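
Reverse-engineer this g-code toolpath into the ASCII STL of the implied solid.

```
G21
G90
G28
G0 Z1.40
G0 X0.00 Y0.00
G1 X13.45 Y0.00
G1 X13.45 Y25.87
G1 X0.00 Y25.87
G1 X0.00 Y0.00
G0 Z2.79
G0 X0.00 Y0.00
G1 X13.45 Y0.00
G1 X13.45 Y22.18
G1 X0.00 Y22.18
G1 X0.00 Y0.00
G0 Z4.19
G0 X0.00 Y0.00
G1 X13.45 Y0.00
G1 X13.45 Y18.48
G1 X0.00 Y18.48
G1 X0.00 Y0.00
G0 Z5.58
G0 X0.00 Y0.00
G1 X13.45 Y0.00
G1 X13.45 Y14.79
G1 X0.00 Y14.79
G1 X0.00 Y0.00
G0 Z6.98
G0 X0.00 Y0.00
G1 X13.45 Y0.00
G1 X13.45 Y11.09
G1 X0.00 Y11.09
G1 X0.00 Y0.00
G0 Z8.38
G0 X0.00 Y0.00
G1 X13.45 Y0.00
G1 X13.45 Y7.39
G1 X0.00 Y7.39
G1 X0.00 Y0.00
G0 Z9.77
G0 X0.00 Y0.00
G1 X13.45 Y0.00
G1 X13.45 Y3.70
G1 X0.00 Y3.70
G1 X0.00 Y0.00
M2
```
solid part
  facet normal 0.0000 0.0000 -1.0000
    outer loop
      vertex 13.45 29.57 0.00
      vertex 13.45 0.00 0.00
      vertex 0.00 0.00 0.00
    endloop
  endfacet
  facet normal 0.0000 0.0000 -1.0000
    outer loop
      vertex 0.00 29.57 0.00
      vertex 13.45 29.57 0.00
      vertex 0.00 0.00 0.00
    endloop
  endfacet
  facet normal 0.0000 -1.0000 0.0000
    outer loop
      vertex 0.00 0.00 0.00
      vertex 13.45 0.00 0.00
      vertex 13.45 0.00 11.17
    endloop
  endfacet
  facet normal 0.0000 -1.0000 0.0000
    outer loop
      vertex 0.00 0.00 0.00
      vertex 13.45 0.00 11.17
      vertex 0.00 0.00 11.17
    endloop
  endfacet
  facet normal 0.0000 0.3534 0.9355
    outer loop
      vertex 0.00 0.00 11.17
      vertex 13.45 0.00 11.17
      vertex 13.45 29.57 0.00
    endloop
  endfacet
  facet normal 0.0000 0.3534 0.9355
    outer loop
      vertex 0.00 0.00 11.17
      vertex 13.45 29.57 0.00
      vertex 0.00 29.57 0.00
    endloop
  endfacet
  facet normal -1.0000 0.0000 0.0000
    outer loop
      vertex 0.00 0.00 11.17
      vertex 0.00 29.57 0.00
      vertex 0.00 0.00 0.00
    endloop
  endfacet
  facet normal 1.0000 0.0000 0.0000
    outer loop
      vertex 13.45 0.00 0.00
      vertex 13.45 29.57 0.00
      vertex 13.45 0.00 11.17
    endloop
  endfacet
endsolid part

The G0 Z moves step by Δz≈1.40 mm. The G1 loops shrink linearly with z, so the solid tapers from its base footprint up to z≈11.2. Closing with a flat bottom cap and the tapered top and triangulating gives 8 facets — a wedge (ramp): 13.4 × 29.6 mm base, rising to 11.2 mm along the y=0 edge and sloping linearly to z=0 at y=29.6.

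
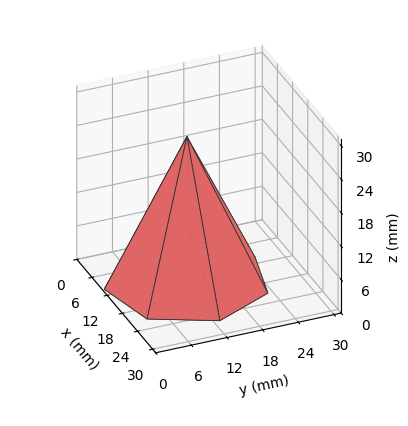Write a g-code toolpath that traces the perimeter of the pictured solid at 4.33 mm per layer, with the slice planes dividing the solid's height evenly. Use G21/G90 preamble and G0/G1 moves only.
Reading the render: the shape is a regular 7-sided pyramid, base circumscribed radius ≈ 13 mm, apex at z ≈ 26 mm (dimensions read to the nearest mm from the axis ticks). For the g-code, the solid's height is divided into equal slices at the stated Δz and each level perimeter traced with G1 moves after a G0 lift.

; perimeter-only toolpath
G21 ; units = mm
G90 ; absolute positioning
G28 ; home
; layer 1
G0 Z4.33
G0 X23.83 Y13.00
G1 X19.76 Y21.47
G1 X10.59 Y23.56
G1 X3.24 Y17.70
G1 X3.24 Y8.30
G1 X10.59 Y2.44
G1 X19.76 Y4.53
G1 X23.83 Y13.00
; layer 2
G0 Z8.67
G0 X21.67 Y13.00
G1 X18.41 Y19.77
G1 X11.07 Y21.45
G1 X5.19 Y16.76
G1 X5.19 Y9.24
G1 X11.07 Y4.55
G1 X18.41 Y6.23
G1 X21.67 Y13.00
; layer 3
G0 Z13.00
G0 X19.50 Y13.00
G1 X17.05 Y18.08
G1 X11.55 Y19.34
G1 X7.14 Y15.82
G1 X7.14 Y10.18
G1 X11.55 Y6.67
G1 X17.05 Y7.92
G1 X19.50 Y13.00
; layer 4
G0 Z17.33
G0 X17.33 Y13.00
G1 X15.70 Y16.39
G1 X12.04 Y17.22
G1 X9.10 Y14.88
G1 X9.10 Y11.12
G1 X12.04 Y8.78
G1 X15.70 Y9.61
G1 X17.33 Y13.00
; layer 5
G0 Z21.67
G0 X15.17 Y13.00
G1 X14.35 Y14.69
G1 X12.52 Y15.11
G1 X11.05 Y13.94
G1 X11.05 Y12.06
G1 X12.52 Y10.89
G1 X14.35 Y11.31
G1 X15.17 Y13.00
M2 ; end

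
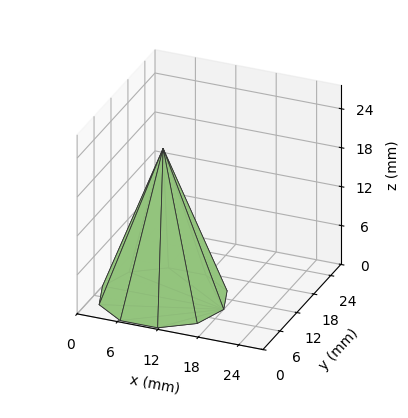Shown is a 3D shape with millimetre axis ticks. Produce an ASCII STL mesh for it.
Reading the render: the shape is a regular 10-sided pyramid, base circumscribed radius ≈ 9 mm, apex at z ≈ 23 mm (dimensions read to the nearest mm from the axis ticks). For the STL, each face is triangulated and given an outward normal.

solid part
  facet normal 0.0000 0.0000 -1.0000
    outer loop
      vertex 11.781 17.560 0.000
      vertex 16.281 14.290 0.000
      vertex 18.000 9.000 0.000
    endloop
  endfacet
  facet normal 0.0000 0.0000 -1.0000
    outer loop
      vertex 6.219 17.560 0.000
      vertex 11.781 17.560 0.000
      vertex 18.000 9.000 0.000
    endloop
  endfacet
  facet normal 0.0000 0.0000 -1.0000
    outer loop
      vertex 1.719 14.290 0.000
      vertex 6.219 17.560 0.000
      vertex 18.000 9.000 0.000
    endloop
  endfacet
  facet normal 0.0000 0.0000 -1.0000
    outer loop
      vertex 0.000 9.000 0.000
      vertex 1.719 14.290 0.000
      vertex 18.000 9.000 0.000
    endloop
  endfacet
  facet normal 0.0000 0.0000 -1.0000
    outer loop
      vertex 1.719 3.710 0.000
      vertex 0.000 9.000 0.000
      vertex 18.000 9.000 0.000
    endloop
  endfacet
  facet normal 0.0000 0.0000 -1.0000
    outer loop
      vertex 6.219 0.440 0.000
      vertex 1.719 3.710 0.000
      vertex 18.000 9.000 0.000
    endloop
  endfacet
  facet normal 0.0000 0.0000 -1.0000
    outer loop
      vertex 11.781 0.440 0.000
      vertex 6.219 0.440 0.000
      vertex 18.000 9.000 0.000
    endloop
  endfacet
  facet normal 0.0000 0.0000 -1.0000
    outer loop
      vertex 16.281 3.710 0.000
      vertex 11.781 0.440 0.000
      vertex 18.000 9.000 0.000
    endloop
  endfacet
  facet normal 0.8913 0.2896 0.3488
    outer loop
      vertex 18.000 9.000 0.000
      vertex 16.281 14.290 0.000
      vertex 9.000 9.000 23.000
    endloop
  endfacet
  facet normal 0.5509 0.7582 0.3488
    outer loop
      vertex 16.281 14.290 0.000
      vertex 11.781 17.560 0.000
      vertex 9.000 9.000 23.000
    endloop
  endfacet
  facet normal 0.0000 0.9372 0.3488
    outer loop
      vertex 11.781 17.560 0.000
      vertex 6.219 17.560 0.000
      vertex 9.000 9.000 23.000
    endloop
  endfacet
  facet normal -0.5509 0.7582 0.3488
    outer loop
      vertex 6.219 17.560 0.000
      vertex 1.719 14.290 0.000
      vertex 9.000 9.000 23.000
    endloop
  endfacet
  facet normal -0.8913 0.2896 0.3488
    outer loop
      vertex 1.719 14.290 0.000
      vertex 0.000 9.000 0.000
      vertex 9.000 9.000 23.000
    endloop
  endfacet
  facet normal -0.8913 -0.2896 0.3488
    outer loop
      vertex 0.000 9.000 0.000
      vertex 1.719 3.710 0.000
      vertex 9.000 9.000 23.000
    endloop
  endfacet
  facet normal -0.5509 -0.7582 0.3488
    outer loop
      vertex 1.719 3.710 0.000
      vertex 6.219 0.440 0.000
      vertex 9.000 9.000 23.000
    endloop
  endfacet
  facet normal 0.0000 -0.9372 0.3488
    outer loop
      vertex 6.219 0.440 0.000
      vertex 11.781 0.440 0.000
      vertex 9.000 9.000 23.000
    endloop
  endfacet
  facet normal 0.5509 -0.7582 0.3488
    outer loop
      vertex 11.781 0.440 0.000
      vertex 16.281 3.710 0.000
      vertex 9.000 9.000 23.000
    endloop
  endfacet
  facet normal 0.8913 -0.2896 0.3488
    outer loop
      vertex 16.281 3.710 0.000
      vertex 18.000 9.000 0.000
      vertex 9.000 9.000 23.000
    endloop
  endfacet
endsolid part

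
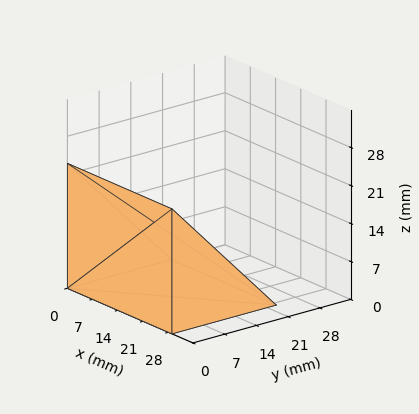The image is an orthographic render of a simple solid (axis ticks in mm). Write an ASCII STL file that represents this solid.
Reading the render: the shape is a wedge (ramp): 29 × 23 mm base, rising to 23 mm along the y=0 edge and sloping linearly to z=0 at y=23 (dimensions read to the nearest mm from the axis ticks). For the STL, each face is triangulated and given an outward normal.

solid part
  facet normal 0.0000 0.0000 -1.0000
    outer loop
      vertex 29.0 23.0 0.0
      vertex 29.0 0.0 0.0
      vertex 0.0 0.0 0.0
    endloop
  endfacet
  facet normal 0.0000 0.0000 -1.0000
    outer loop
      vertex 0.0 23.0 0.0
      vertex 29.0 23.0 0.0
      vertex 0.0 0.0 0.0
    endloop
  endfacet
  facet normal 0.0000 -1.0000 0.0000
    outer loop
      vertex 0.0 0.0 0.0
      vertex 29.0 0.0 0.0
      vertex 29.0 0.0 23.0
    endloop
  endfacet
  facet normal 0.0000 -1.0000 0.0000
    outer loop
      vertex 0.0 0.0 0.0
      vertex 29.0 0.0 23.0
      vertex 0.0 0.0 23.0
    endloop
  endfacet
  facet normal 0.0000 0.7071 0.7071
    outer loop
      vertex 0.0 0.0 23.0
      vertex 29.0 0.0 23.0
      vertex 29.0 23.0 0.0
    endloop
  endfacet
  facet normal 0.0000 0.7071 0.7071
    outer loop
      vertex 0.0 0.0 23.0
      vertex 29.0 23.0 0.0
      vertex 0.0 23.0 0.0
    endloop
  endfacet
  facet normal -1.0000 0.0000 0.0000
    outer loop
      vertex 0.0 0.0 23.0
      vertex 0.0 23.0 0.0
      vertex 0.0 0.0 0.0
    endloop
  endfacet
  facet normal 1.0000 0.0000 0.0000
    outer loop
      vertex 29.0 0.0 0.0
      vertex 29.0 23.0 0.0
      vertex 29.0 0.0 23.0
    endloop
  endfacet
endsolid part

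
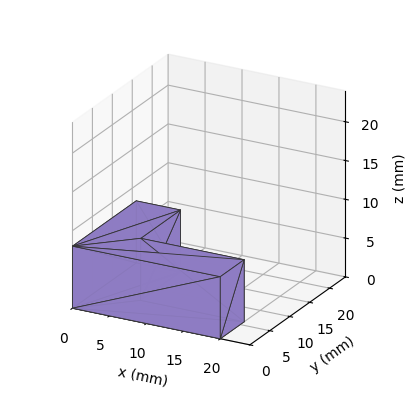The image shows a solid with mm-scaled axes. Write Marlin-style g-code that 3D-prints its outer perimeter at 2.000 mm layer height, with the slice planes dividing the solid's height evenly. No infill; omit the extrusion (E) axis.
Reading the render: the shape is an L-shaped prism: outer 20 × 16 mm, arm thicknesses ≈ 6 mm (horizontal) and 6 mm (vertical), extruded 8 mm in z (dimensions read to the nearest mm from the axis ticks). For the g-code, the solid's height is divided into equal slices at the stated Δz and each level perimeter traced with G1 moves after a G0 lift.

; perimeter-only toolpath
G21 ; units = mm
G90 ; absolute positioning
G28 ; home
; layer 1
G0 Z2.000
G0 X0.000 Y0.000
G1 X20.000 Y0.000
G1 X20.000 Y6.000
G1 X6.000 Y6.000
G1 X6.000 Y16.000
G1 X0.000 Y16.000
G1 X0.000 Y0.000
; layer 2
G0 Z4.000
G0 X0.000 Y0.000
G1 X20.000 Y0.000
G1 X20.000 Y6.000
G1 X6.000 Y6.000
G1 X6.000 Y16.000
G1 X0.000 Y16.000
G1 X0.000 Y0.000
; layer 3
G0 Z6.000
G0 X0.000 Y0.000
G1 X20.000 Y0.000
G1 X20.000 Y6.000
G1 X6.000 Y6.000
G1 X6.000 Y16.000
G1 X0.000 Y16.000
G1 X0.000 Y0.000
; layer 4
G0 Z8.000
G0 X0.000 Y0.000
G1 X20.000 Y0.000
G1 X20.000 Y6.000
G1 X6.000 Y6.000
G1 X6.000 Y16.000
G1 X0.000 Y16.000
G1 X0.000 Y0.000
M2 ; end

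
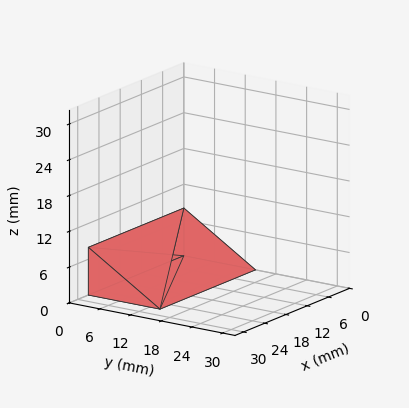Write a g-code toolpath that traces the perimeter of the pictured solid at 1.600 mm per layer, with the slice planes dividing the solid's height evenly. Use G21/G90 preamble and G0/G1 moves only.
Reading the render: the shape is a wedge (ramp): 27 × 14 mm base, rising to 8 mm along the y=0 edge and sloping linearly to z=0 at y=14 (dimensions read to the nearest mm from the axis ticks). For the g-code, the solid's height is divided into equal slices at the stated Δz and each level perimeter traced with G1 moves after a G0 lift.

; perimeter-only toolpath
G21 ; units = mm
G90 ; absolute positioning
G28 ; home
; layer 1
G0 Z1.600
G0 X0.000 Y0.000
G1 X27.000 Y0.000
G1 X27.000 Y11.200
G1 X0.000 Y11.200
G1 X0.000 Y0.000
; layer 2
G0 Z3.200
G0 X0.000 Y0.000
G1 X27.000 Y0.000
G1 X27.000 Y8.400
G1 X0.000 Y8.400
G1 X0.000 Y0.000
; layer 3
G0 Z4.800
G0 X0.000 Y0.000
G1 X27.000 Y0.000
G1 X27.000 Y5.600
G1 X0.000 Y5.600
G1 X0.000 Y0.000
; layer 4
G0 Z6.400
G0 X0.000 Y0.000
G1 X27.000 Y0.000
G1 X27.000 Y2.800
G1 X0.000 Y2.800
G1 X0.000 Y0.000
M2 ; end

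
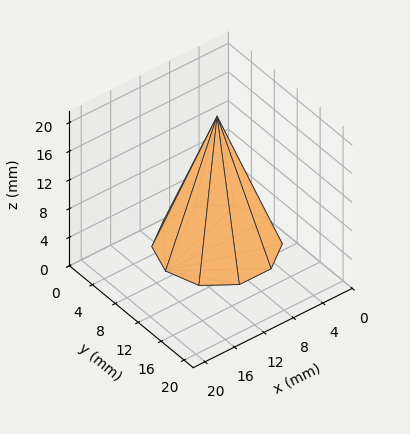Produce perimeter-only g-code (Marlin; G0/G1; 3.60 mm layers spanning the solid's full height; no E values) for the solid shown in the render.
Reading the render: the shape is a regular 10-sided pyramid, base circumscribed radius ≈ 7 mm, apex at z ≈ 18 mm (dimensions read to the nearest mm from the axis ticks). For the g-code, the solid's height is divided into equal slices at the stated Δz and each level perimeter traced with G1 moves after a G0 lift.

; perimeter-only toolpath
G21 ; units = mm
G90 ; absolute positioning
G28 ; home
; layer 1
G0 Z3.60
G0 X12.60 Y7.00
G1 X11.53 Y10.29
G1 X8.73 Y12.33
G1 X5.27 Y12.33
G1 X2.47 Y10.29
G1 X1.40 Y7.00
G1 X2.47 Y3.71
G1 X5.27 Y1.67
G1 X8.73 Y1.67
G1 X11.53 Y3.71
G1 X12.60 Y7.00
; layer 2
G0 Z7.20
G0 X11.20 Y7.00
G1 X10.40 Y9.47
G1 X8.30 Y11.00
G1 X5.70 Y11.00
G1 X3.60 Y9.47
G1 X2.80 Y7.00
G1 X3.60 Y4.53
G1 X5.70 Y3.00
G1 X8.30 Y3.00
G1 X10.40 Y4.53
G1 X11.20 Y7.00
; layer 3
G0 Z10.80
G0 X9.80 Y7.00
G1 X9.26 Y8.64
G1 X7.86 Y9.66
G1 X6.14 Y9.66
G1 X4.74 Y8.64
G1 X4.20 Y7.00
G1 X4.74 Y5.36
G1 X6.14 Y4.34
G1 X7.86 Y4.34
G1 X9.26 Y5.36
G1 X9.80 Y7.00
; layer 4
G0 Z14.40
G0 X8.40 Y7.00
G1 X8.13 Y7.82
G1 X7.43 Y8.33
G1 X6.57 Y8.33
G1 X5.87 Y7.82
G1 X5.60 Y7.00
G1 X5.87 Y6.18
G1 X6.57 Y5.67
G1 X7.43 Y5.67
G1 X8.13 Y6.18
G1 X8.40 Y7.00
M2 ; end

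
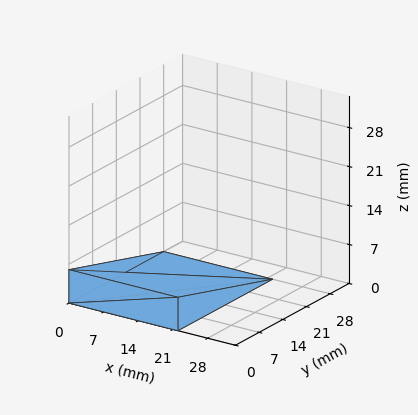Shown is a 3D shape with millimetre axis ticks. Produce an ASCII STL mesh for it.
Reading the render: the shape is a wedge (ramp): 22 × 28 mm base, rising to 6 mm along the y=0 edge and sloping linearly to z=0 at y=28 (dimensions read to the nearest mm from the axis ticks). For the STL, each face is triangulated and given an outward normal.

solid part
  facet normal 0.0000 0.0000 -1.0000
    outer loop
      vertex 22.000 28.000 0.000
      vertex 22.000 0.000 0.000
      vertex 0.000 0.000 0.000
    endloop
  endfacet
  facet normal 0.0000 0.0000 -1.0000
    outer loop
      vertex 0.000 28.000 0.000
      vertex 22.000 28.000 0.000
      vertex 0.000 0.000 0.000
    endloop
  endfacet
  facet normal 0.0000 -1.0000 0.0000
    outer loop
      vertex 0.000 0.000 0.000
      vertex 22.000 0.000 0.000
      vertex 22.000 0.000 6.000
    endloop
  endfacet
  facet normal 0.0000 -1.0000 0.0000
    outer loop
      vertex 0.000 0.000 0.000
      vertex 22.000 0.000 6.000
      vertex 0.000 0.000 6.000
    endloop
  endfacet
  facet normal 0.0000 0.2095 0.9778
    outer loop
      vertex 0.000 0.000 6.000
      vertex 22.000 0.000 6.000
      vertex 22.000 28.000 0.000
    endloop
  endfacet
  facet normal 0.0000 0.2095 0.9778
    outer loop
      vertex 0.000 0.000 6.000
      vertex 22.000 28.000 0.000
      vertex 0.000 28.000 0.000
    endloop
  endfacet
  facet normal -1.0000 0.0000 0.0000
    outer loop
      vertex 0.000 0.000 6.000
      vertex 0.000 28.000 0.000
      vertex 0.000 0.000 0.000
    endloop
  endfacet
  facet normal 1.0000 0.0000 0.0000
    outer loop
      vertex 22.000 0.000 0.000
      vertex 22.000 28.000 0.000
      vertex 22.000 0.000 6.000
    endloop
  endfacet
endsolid part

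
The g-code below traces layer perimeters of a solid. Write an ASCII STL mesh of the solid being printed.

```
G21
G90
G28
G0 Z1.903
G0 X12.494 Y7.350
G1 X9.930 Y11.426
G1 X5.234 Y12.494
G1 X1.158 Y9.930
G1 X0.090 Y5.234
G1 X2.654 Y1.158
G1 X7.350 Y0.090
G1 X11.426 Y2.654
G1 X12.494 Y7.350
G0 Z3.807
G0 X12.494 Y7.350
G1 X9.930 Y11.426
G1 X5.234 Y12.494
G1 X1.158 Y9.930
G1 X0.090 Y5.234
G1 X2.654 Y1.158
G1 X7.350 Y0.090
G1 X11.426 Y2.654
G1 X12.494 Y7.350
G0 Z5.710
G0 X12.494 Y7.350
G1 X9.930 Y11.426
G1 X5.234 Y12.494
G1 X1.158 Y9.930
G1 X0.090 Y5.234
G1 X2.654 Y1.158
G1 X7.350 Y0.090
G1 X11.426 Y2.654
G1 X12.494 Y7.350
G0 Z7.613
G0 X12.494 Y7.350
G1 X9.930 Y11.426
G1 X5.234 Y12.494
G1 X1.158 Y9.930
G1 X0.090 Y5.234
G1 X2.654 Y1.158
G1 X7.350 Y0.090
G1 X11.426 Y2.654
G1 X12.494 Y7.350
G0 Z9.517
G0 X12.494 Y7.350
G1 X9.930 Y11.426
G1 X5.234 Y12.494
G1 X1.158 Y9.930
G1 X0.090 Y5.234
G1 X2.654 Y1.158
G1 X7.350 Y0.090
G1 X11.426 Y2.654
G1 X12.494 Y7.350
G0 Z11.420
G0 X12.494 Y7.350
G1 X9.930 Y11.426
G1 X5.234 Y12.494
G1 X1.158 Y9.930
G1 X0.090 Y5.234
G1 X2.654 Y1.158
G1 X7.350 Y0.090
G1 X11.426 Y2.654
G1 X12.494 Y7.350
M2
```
solid part
  facet normal 0.0000 0.0000 -1.0000
    outer loop
      vertex 5.234 12.494 0.000
      vertex 9.930 11.426 0.000
      vertex 12.494 7.350 0.000
    endloop
  endfacet
  facet normal 0.0000 0.0000 -1.0000
    outer loop
      vertex 1.158 9.930 0.000
      vertex 5.234 12.494 0.000
      vertex 12.494 7.350 0.000
    endloop
  endfacet
  facet normal 0.0000 0.0000 -1.0000
    outer loop
      vertex 0.090 5.234 0.000
      vertex 1.158 9.930 0.000
      vertex 12.494 7.350 0.000
    endloop
  endfacet
  facet normal 0.0000 0.0000 -1.0000
    outer loop
      vertex 2.654 1.158 0.000
      vertex 0.090 5.234 0.000
      vertex 12.494 7.350 0.000
    endloop
  endfacet
  facet normal 0.0000 0.0000 -1.0000
    outer loop
      vertex 7.350 0.090 0.000
      vertex 2.654 1.158 0.000
      vertex 12.494 7.350 0.000
    endloop
  endfacet
  facet normal 0.0000 0.0000 -1.0000
    outer loop
      vertex 11.426 2.654 0.000
      vertex 7.350 0.090 0.000
      vertex 12.494 7.350 0.000
    endloop
  endfacet
  facet normal 0.0000 0.0000 1.0000
    outer loop
      vertex 12.494 7.350 11.420
      vertex 9.930 11.426 11.420
      vertex 5.234 12.494 11.420
    endloop
  endfacet
  facet normal 0.0000 0.0000 1.0000
    outer loop
      vertex 12.494 7.350 11.420
      vertex 5.234 12.494 11.420
      vertex 1.158 9.930 11.420
    endloop
  endfacet
  facet normal 0.0000 0.0000 1.0000
    outer loop
      vertex 12.494 7.350 11.420
      vertex 1.158 9.930 11.420
      vertex 0.090 5.234 11.420
    endloop
  endfacet
  facet normal 0.0000 0.0000 1.0000
    outer loop
      vertex 12.494 7.350 11.420
      vertex 0.090 5.234 11.420
      vertex 2.654 1.158 11.420
    endloop
  endfacet
  facet normal 0.0000 0.0000 1.0000
    outer loop
      vertex 12.494 7.350 11.420
      vertex 2.654 1.158 11.420
      vertex 7.350 0.090 11.420
    endloop
  endfacet
  facet normal 0.0000 0.0000 1.0000
    outer loop
      vertex 12.494 7.350 11.420
      vertex 7.350 0.090 11.420
      vertex 11.426 2.654 11.420
    endloop
  endfacet
  facet normal 0.8465 0.5325 0.0000
    outer loop
      vertex 12.494 7.350 0.000
      vertex 9.930 11.426 0.000
      vertex 9.930 11.426 11.420
    endloop
  endfacet
  facet normal 0.8465 0.5325 0.0000
    outer loop
      vertex 12.494 7.350 0.000
      vertex 9.930 11.426 11.420
      vertex 12.494 7.350 11.420
    endloop
  endfacet
  facet normal 0.2218 0.9751 0.0000
    outer loop
      vertex 9.930 11.426 0.000
      vertex 5.234 12.494 0.000
      vertex 5.234 12.494 11.420
    endloop
  endfacet
  facet normal 0.2218 0.9751 0.0000
    outer loop
      vertex 9.930 11.426 0.000
      vertex 5.234 12.494 11.420
      vertex 9.930 11.426 11.420
    endloop
  endfacet
  facet normal -0.5325 0.8465 0.0000
    outer loop
      vertex 5.234 12.494 0.000
      vertex 1.158 9.930 0.000
      vertex 1.158 9.930 11.420
    endloop
  endfacet
  facet normal -0.5325 0.8465 0.0000
    outer loop
      vertex 5.234 12.494 0.000
      vertex 1.158 9.930 11.420
      vertex 5.234 12.494 11.420
    endloop
  endfacet
  facet normal -0.9751 0.2218 0.0000
    outer loop
      vertex 1.158 9.930 0.000
      vertex 0.090 5.234 0.000
      vertex 0.090 5.234 11.420
    endloop
  endfacet
  facet normal -0.9751 0.2218 0.0000
    outer loop
      vertex 1.158 9.930 0.000
      vertex 0.090 5.234 11.420
      vertex 1.158 9.930 11.420
    endloop
  endfacet
  facet normal -0.8465 -0.5325 0.0000
    outer loop
      vertex 0.090 5.234 0.000
      vertex 2.654 1.158 0.000
      vertex 2.654 1.158 11.420
    endloop
  endfacet
  facet normal -0.8465 -0.5325 0.0000
    outer loop
      vertex 0.090 5.234 0.000
      vertex 2.654 1.158 11.420
      vertex 0.090 5.234 11.420
    endloop
  endfacet
  facet normal -0.2218 -0.9751 0.0000
    outer loop
      vertex 2.654 1.158 0.000
      vertex 7.350 0.090 0.000
      vertex 7.350 0.090 11.420
    endloop
  endfacet
  facet normal -0.2218 -0.9751 0.0000
    outer loop
      vertex 2.654 1.158 0.000
      vertex 7.350 0.090 11.420
      vertex 2.654 1.158 11.420
    endloop
  endfacet
  facet normal 0.5325 -0.8465 0.0000
    outer loop
      vertex 7.350 0.090 0.000
      vertex 11.426 2.654 0.000
      vertex 11.426 2.654 11.420
    endloop
  endfacet
  facet normal 0.5325 -0.8465 0.0000
    outer loop
      vertex 7.350 0.090 0.000
      vertex 11.426 2.654 11.420
      vertex 7.350 0.090 11.420
    endloop
  endfacet
  facet normal 0.9751 -0.2218 0.0000
    outer loop
      vertex 11.426 2.654 0.000
      vertex 12.494 7.350 0.000
      vertex 12.494 7.350 11.420
    endloop
  endfacet
  facet normal 0.9751 -0.2218 0.0000
    outer loop
      vertex 11.426 2.654 0.000
      vertex 12.494 7.350 11.420
      vertex 11.426 2.654 11.420
    endloop
  endfacet
endsolid part

The G0 Z moves step by Δz≈1.903 mm. Every layer's G1 loop is the same polygon, so the solid is a straight extrusion of it from z=0 to z≈11.4. Closing with flat bottom and top caps and triangulating gives 28 facets — a regular 8-sided prism (a cylinder approximated with 8 flat sides), circumscribed radius ≈ 6.29 mm, height ≈ 11.4 mm.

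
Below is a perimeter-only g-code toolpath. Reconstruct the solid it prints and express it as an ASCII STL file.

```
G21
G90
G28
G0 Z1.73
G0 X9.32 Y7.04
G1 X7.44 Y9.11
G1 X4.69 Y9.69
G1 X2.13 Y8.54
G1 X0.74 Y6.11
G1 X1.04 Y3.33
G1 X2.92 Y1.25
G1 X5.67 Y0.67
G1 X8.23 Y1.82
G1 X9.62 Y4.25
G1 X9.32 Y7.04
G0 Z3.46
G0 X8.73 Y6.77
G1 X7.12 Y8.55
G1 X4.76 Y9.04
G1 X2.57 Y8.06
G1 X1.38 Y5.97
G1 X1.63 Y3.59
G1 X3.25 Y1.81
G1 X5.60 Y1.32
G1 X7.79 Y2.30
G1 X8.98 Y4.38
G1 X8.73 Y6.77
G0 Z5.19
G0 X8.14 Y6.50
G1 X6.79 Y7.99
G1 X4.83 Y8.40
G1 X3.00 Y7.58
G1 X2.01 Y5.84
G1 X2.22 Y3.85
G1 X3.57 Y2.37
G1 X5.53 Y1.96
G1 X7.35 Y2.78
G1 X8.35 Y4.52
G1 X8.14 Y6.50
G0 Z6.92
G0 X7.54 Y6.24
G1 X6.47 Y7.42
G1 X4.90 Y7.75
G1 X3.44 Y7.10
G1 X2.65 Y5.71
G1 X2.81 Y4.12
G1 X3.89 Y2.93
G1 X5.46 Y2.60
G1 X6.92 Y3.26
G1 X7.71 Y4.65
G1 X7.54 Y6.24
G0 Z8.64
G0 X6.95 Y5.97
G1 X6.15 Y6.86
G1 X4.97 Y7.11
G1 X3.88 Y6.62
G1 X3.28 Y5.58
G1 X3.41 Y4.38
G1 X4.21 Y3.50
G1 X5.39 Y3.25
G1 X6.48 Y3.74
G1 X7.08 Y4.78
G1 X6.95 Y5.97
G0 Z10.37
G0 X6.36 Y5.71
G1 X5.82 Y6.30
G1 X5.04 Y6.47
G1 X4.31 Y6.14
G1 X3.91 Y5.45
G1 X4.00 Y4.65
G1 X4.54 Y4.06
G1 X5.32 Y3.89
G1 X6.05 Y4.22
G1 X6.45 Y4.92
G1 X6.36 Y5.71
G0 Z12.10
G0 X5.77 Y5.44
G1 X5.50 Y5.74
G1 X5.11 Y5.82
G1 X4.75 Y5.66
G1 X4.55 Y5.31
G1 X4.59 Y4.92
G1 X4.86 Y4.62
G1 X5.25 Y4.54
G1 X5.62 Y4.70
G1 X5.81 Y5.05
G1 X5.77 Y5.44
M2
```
solid part
  facet normal 0.0000 0.0000 -1.0000
    outer loop
      vertex 4.62 10.33 0.00
      vertex 7.76 9.67 0.00
      vertex 9.91 7.30 0.00
    endloop
  endfacet
  facet normal 0.0000 0.0000 -1.0000
    outer loop
      vertex 1.70 9.02 0.00
      vertex 4.62 10.33 0.00
      vertex 9.91 7.30 0.00
    endloop
  endfacet
  facet normal 0.0000 0.0000 -1.0000
    outer loop
      vertex 0.11 6.24 0.00
      vertex 1.70 9.02 0.00
      vertex 9.91 7.30 0.00
    endloop
  endfacet
  facet normal 0.0000 0.0000 -1.0000
    outer loop
      vertex 0.45 3.06 0.00
      vertex 0.11 6.24 0.00
      vertex 9.91 7.30 0.00
    endloop
  endfacet
  facet normal 0.0000 0.0000 -1.0000
    outer loop
      vertex 2.60 0.69 0.00
      vertex 0.45 3.06 0.00
      vertex 9.91 7.30 0.00
    endloop
  endfacet
  facet normal 0.0000 0.0000 -1.0000
    outer loop
      vertex 5.74 0.03 0.00
      vertex 2.60 0.69 0.00
      vertex 9.91 7.30 0.00
    endloop
  endfacet
  facet normal 0.0000 0.0000 -1.0000
    outer loop
      vertex 8.66 1.34 0.00
      vertex 5.74 0.03 0.00
      vertex 9.91 7.30 0.00
    endloop
  endfacet
  facet normal 0.0000 0.0000 -1.0000
    outer loop
      vertex 10.25 4.12 0.00
      vertex 8.66 1.34 0.00
      vertex 9.91 7.30 0.00
    endloop
  endfacet
  facet normal 0.6977 0.6329 0.3356
    outer loop
      vertex 9.91 7.30 0.00
      vertex 7.76 9.67 0.00
      vertex 5.18 5.18 13.83
    endloop
  endfacet
  facet normal 0.1938 0.9219 0.3355
    outer loop
      vertex 7.76 9.67 0.00
      vertex 4.62 10.33 0.00
      vertex 5.18 5.18 13.83
    endloop
  endfacet
  facet normal -0.3856 0.8595 0.3357
    outer loop
      vertex 4.62 10.33 0.00
      vertex 1.70 9.02 0.00
      vertex 5.18 5.18 13.83
    endloop
  endfacet
  facet normal -0.8177 0.4677 0.3356
    outer loop
      vertex 1.70 9.02 0.00
      vertex 0.11 6.24 0.00
      vertex 5.18 5.18 13.83
    endloop
  endfacet
  facet normal -0.9366 -0.1001 0.3357
    outer loop
      vertex 0.11 6.24 0.00
      vertex 0.45 3.06 0.00
      vertex 5.18 5.18 13.83
    endloop
  endfacet
  facet normal -0.6977 -0.6329 0.3356
    outer loop
      vertex 0.45 3.06 0.00
      vertex 2.60 0.69 0.00
      vertex 5.18 5.18 13.83
    endloop
  endfacet
  facet normal -0.1938 -0.9219 0.3355
    outer loop
      vertex 2.60 0.69 0.00
      vertex 5.74 0.03 0.00
      vertex 5.18 5.18 13.83
    endloop
  endfacet
  facet normal 0.3856 -0.8595 0.3357
    outer loop
      vertex 5.74 0.03 0.00
      vertex 8.66 1.34 0.00
      vertex 5.18 5.18 13.83
    endloop
  endfacet
  facet normal 0.8177 -0.4677 0.3356
    outer loop
      vertex 8.66 1.34 0.00
      vertex 10.25 4.12 0.00
      vertex 5.18 5.18 13.83
    endloop
  endfacet
  facet normal 0.9366 0.1001 0.3357
    outer loop
      vertex 10.25 4.12 0.00
      vertex 9.91 7.30 0.00
      vertex 5.18 5.18 13.83
    endloop
  endfacet
endsolid part

The G0 Z moves step by Δz≈1.73 mm. The G1 loops shrink linearly with z, so the solid tapers from its base footprint up to z≈13.8. Closing with a flat bottom cap and the tapered top and triangulating gives 18 facets — a regular 10-sided pyramid, base circumscribed radius ≈ 5.18 mm, apex at z ≈ 13.8 mm.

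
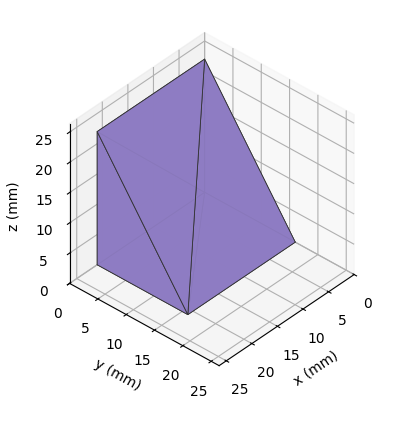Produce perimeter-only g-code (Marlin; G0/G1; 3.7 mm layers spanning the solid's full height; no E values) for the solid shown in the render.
Reading the render: the shape is a wedge (ramp): 21 × 16 mm base, rising to 22 mm along the y=0 edge and sloping linearly to z=0 at y=16 (dimensions read to the nearest mm from the axis ticks). For the g-code, the solid's height is divided into equal slices at the stated Δz and each level perimeter traced with G1 moves after a G0 lift.

; perimeter-only toolpath
G21 ; units = mm
G90 ; absolute positioning
G28 ; home
; layer 1
G0 Z3.7
G0 X0.0 Y0.0
G1 X21.0 Y0.0
G1 X21.0 Y13.3
G1 X0.0 Y13.3
G1 X0.0 Y0.0
; layer 2
G0 Z7.3
G0 X0.0 Y0.0
G1 X21.0 Y0.0
G1 X21.0 Y10.7
G1 X0.0 Y10.7
G1 X0.0 Y0.0
; layer 3
G0 Z11.0
G0 X0.0 Y0.0
G1 X21.0 Y0.0
G1 X21.0 Y8.0
G1 X0.0 Y8.0
G1 X0.0 Y0.0
; layer 4
G0 Z14.7
G0 X0.0 Y0.0
G1 X21.0 Y0.0
G1 X21.0 Y5.3
G1 X0.0 Y5.3
G1 X0.0 Y0.0
; layer 5
G0 Z18.3
G0 X0.0 Y0.0
G1 X21.0 Y0.0
G1 X21.0 Y2.7
G1 X0.0 Y2.7
G1 X0.0 Y0.0
M2 ; end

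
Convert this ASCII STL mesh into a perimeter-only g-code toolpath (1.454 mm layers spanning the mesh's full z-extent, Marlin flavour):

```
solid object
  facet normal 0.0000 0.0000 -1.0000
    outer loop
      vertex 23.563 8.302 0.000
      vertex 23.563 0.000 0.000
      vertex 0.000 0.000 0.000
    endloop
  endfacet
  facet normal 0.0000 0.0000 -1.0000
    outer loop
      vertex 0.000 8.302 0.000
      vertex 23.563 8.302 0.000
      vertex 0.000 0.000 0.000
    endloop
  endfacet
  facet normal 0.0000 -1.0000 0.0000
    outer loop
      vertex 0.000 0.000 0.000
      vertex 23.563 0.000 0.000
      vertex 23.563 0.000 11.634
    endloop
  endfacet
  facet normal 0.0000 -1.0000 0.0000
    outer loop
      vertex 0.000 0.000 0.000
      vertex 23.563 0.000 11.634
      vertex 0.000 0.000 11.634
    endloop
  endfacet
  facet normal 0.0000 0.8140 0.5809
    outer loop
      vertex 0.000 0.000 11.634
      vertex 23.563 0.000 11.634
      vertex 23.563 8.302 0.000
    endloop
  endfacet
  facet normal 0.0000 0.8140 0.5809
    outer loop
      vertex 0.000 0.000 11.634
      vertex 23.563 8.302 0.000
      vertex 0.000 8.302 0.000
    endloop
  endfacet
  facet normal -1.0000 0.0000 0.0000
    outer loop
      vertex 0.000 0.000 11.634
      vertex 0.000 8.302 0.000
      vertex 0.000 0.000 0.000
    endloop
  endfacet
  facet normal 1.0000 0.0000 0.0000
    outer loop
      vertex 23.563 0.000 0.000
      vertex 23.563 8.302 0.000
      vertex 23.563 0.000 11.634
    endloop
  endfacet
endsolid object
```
; perimeter-only toolpath
G21 ; units = mm
G90 ; absolute positioning
G28 ; home
; layer 1
G0 Z1.454
G0 X0.000 Y0.000
G1 X23.563 Y0.000
G1 X23.563 Y7.264
G1 X0.000 Y7.264
G1 X0.000 Y0.000
; layer 2
G0 Z2.909
G0 X0.000 Y0.000
G1 X23.563 Y0.000
G1 X23.563 Y6.226
G1 X0.000 Y6.226
G1 X0.000 Y0.000
; layer 3
G0 Z4.363
G0 X0.000 Y0.000
G1 X23.563 Y0.000
G1 X23.563 Y5.189
G1 X0.000 Y5.189
G1 X0.000 Y0.000
; layer 4
G0 Z5.817
G0 X0.000 Y0.000
G1 X23.563 Y0.000
G1 X23.563 Y4.151
G1 X0.000 Y4.151
G1 X0.000 Y0.000
; layer 5
G0 Z7.271
G0 X0.000 Y0.000
G1 X23.563 Y0.000
G1 X23.563 Y3.113
G1 X0.000 Y3.113
G1 X0.000 Y0.000
; layer 6
G0 Z8.726
G0 X0.000 Y0.000
G1 X23.563 Y0.000
G1 X23.563 Y2.075
G1 X0.000 Y2.075
G1 X0.000 Y0.000
; layer 7
G0 Z10.180
G0 X0.000 Y0.000
G1 X23.563 Y0.000
G1 X23.563 Y1.038
G1 X0.000 Y1.038
G1 X0.000 Y0.000
M2 ; end

The solid is a wedge (ramp): 23.6 × 8.3 mm base, rising to 11.6 mm along the y=0 edge and sloping linearly to z=0 at y=8.3. Slicing at Δz = 1.454 mm — 8 equal slices spanning the solid's height, so layer i sits at z = i·h/8 — gives 7 non-empty perimeters. Each is a 4-segment closed polygon; G0 lifts to the layer z and rapids to the start vertex, then G1 traces the edges. The cross-section shrinks linearly with z (the slice at the apex is degenerate and omitted).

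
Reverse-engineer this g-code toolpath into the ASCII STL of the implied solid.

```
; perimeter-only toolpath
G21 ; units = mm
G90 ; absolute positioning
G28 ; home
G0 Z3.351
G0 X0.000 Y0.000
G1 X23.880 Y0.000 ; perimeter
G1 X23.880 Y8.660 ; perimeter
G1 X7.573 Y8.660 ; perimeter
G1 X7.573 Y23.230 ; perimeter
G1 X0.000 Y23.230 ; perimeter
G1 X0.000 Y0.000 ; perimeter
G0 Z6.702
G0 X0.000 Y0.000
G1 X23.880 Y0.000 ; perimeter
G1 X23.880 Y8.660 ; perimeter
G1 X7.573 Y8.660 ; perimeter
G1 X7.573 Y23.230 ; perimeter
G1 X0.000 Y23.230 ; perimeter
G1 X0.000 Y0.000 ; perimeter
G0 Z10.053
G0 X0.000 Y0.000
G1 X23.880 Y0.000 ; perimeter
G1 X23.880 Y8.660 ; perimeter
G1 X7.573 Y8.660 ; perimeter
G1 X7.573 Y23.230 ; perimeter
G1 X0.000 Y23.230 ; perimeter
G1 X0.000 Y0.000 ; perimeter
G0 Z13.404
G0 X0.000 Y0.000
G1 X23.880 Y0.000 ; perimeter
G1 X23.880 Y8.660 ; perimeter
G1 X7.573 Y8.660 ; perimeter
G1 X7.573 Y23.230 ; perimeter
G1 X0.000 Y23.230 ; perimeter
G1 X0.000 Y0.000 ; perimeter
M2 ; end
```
solid part
  facet normal 0.0000 0.0000 -1.0000
    outer loop
      vertex 23.880 8.660 0.000
      vertex 23.880 0.000 0.000
      vertex 0.000 0.000 0.000
    endloop
  endfacet
  facet normal 0.0000 0.0000 -1.0000
    outer loop
      vertex 7.573 8.660 0.000
      vertex 23.880 8.660 0.000
      vertex 0.000 0.000 0.000
    endloop
  endfacet
  facet normal 0.0000 0.0000 -1.0000
    outer loop
      vertex 7.573 23.230 0.000
      vertex 7.573 8.660 0.000
      vertex 0.000 0.000 0.000
    endloop
  endfacet
  facet normal 0.0000 0.0000 -1.0000
    outer loop
      vertex 0.000 23.230 0.000
      vertex 7.573 23.230 0.000
      vertex 0.000 0.000 0.000
    endloop
  endfacet
  facet normal 0.0000 0.0000 1.0000
    outer loop
      vertex 0.000 0.000 13.404
      vertex 23.880 0.000 13.404
      vertex 23.880 8.660 13.404
    endloop
  endfacet
  facet normal 0.0000 0.0000 1.0000
    outer loop
      vertex 0.000 0.000 13.404
      vertex 23.880 8.660 13.404
      vertex 7.573 8.660 13.404
    endloop
  endfacet
  facet normal 0.0000 0.0000 1.0000
    outer loop
      vertex 0.000 0.000 13.404
      vertex 7.573 8.660 13.404
      vertex 7.573 23.230 13.404
    endloop
  endfacet
  facet normal 0.0000 0.0000 1.0000
    outer loop
      vertex 0.000 0.000 13.404
      vertex 7.573 23.230 13.404
      vertex 0.000 23.230 13.404
    endloop
  endfacet
  facet normal 0.0000 -1.0000 0.0000
    outer loop
      vertex 0.000 0.000 0.000
      vertex 23.880 0.000 0.000
      vertex 23.880 0.000 13.404
    endloop
  endfacet
  facet normal 0.0000 -1.0000 0.0000
    outer loop
      vertex 0.000 0.000 0.000
      vertex 23.880 0.000 13.404
      vertex 0.000 0.000 13.404
    endloop
  endfacet
  facet normal 1.0000 0.0000 0.0000
    outer loop
      vertex 23.880 0.000 0.000
      vertex 23.880 8.660 0.000
      vertex 23.880 8.660 13.404
    endloop
  endfacet
  facet normal 1.0000 0.0000 0.0000
    outer loop
      vertex 23.880 0.000 0.000
      vertex 23.880 8.660 13.404
      vertex 23.880 0.000 13.404
    endloop
  endfacet
  facet normal 0.0000 1.0000 0.0000
    outer loop
      vertex 23.880 8.660 0.000
      vertex 7.573 8.660 0.000
      vertex 7.573 8.660 13.404
    endloop
  endfacet
  facet normal 0.0000 1.0000 0.0000
    outer loop
      vertex 23.880 8.660 0.000
      vertex 7.573 8.660 13.404
      vertex 23.880 8.660 13.404
    endloop
  endfacet
  facet normal 1.0000 0.0000 0.0000
    outer loop
      vertex 7.573 8.660 0.000
      vertex 7.573 23.230 0.000
      vertex 7.573 23.230 13.404
    endloop
  endfacet
  facet normal 1.0000 0.0000 0.0000
    outer loop
      vertex 7.573 8.660 0.000
      vertex 7.573 23.230 13.404
      vertex 7.573 8.660 13.404
    endloop
  endfacet
  facet normal 0.0000 1.0000 0.0000
    outer loop
      vertex 7.573 23.230 0.000
      vertex 0.000 23.230 0.000
      vertex 0.000 23.230 13.404
    endloop
  endfacet
  facet normal 0.0000 1.0000 0.0000
    outer loop
      vertex 7.573 23.230 0.000
      vertex 0.000 23.230 13.404
      vertex 7.573 23.230 13.404
    endloop
  endfacet
  facet normal -1.0000 0.0000 0.0000
    outer loop
      vertex 0.000 23.230 0.000
      vertex 0.000 0.000 0.000
      vertex 0.000 0.000 13.404
    endloop
  endfacet
  facet normal -1.0000 0.0000 0.0000
    outer loop
      vertex 0.000 23.230 0.000
      vertex 0.000 0.000 13.404
      vertex 0.000 23.230 13.404
    endloop
  endfacet
endsolid part

The G0 Z moves step by Δz≈3.351 mm. Every layer's G1 loop is the same polygon, so the solid is a straight extrusion of it from z=0 to z≈13.4. Closing with flat bottom and top caps and triangulating gives 20 facets — an L-shaped prism: outer 23.9 × 23.2 mm, arm thicknesses ≈ 8.66 mm (horizontal) and 7.57 mm (vertical), extruded 13.4 mm in z.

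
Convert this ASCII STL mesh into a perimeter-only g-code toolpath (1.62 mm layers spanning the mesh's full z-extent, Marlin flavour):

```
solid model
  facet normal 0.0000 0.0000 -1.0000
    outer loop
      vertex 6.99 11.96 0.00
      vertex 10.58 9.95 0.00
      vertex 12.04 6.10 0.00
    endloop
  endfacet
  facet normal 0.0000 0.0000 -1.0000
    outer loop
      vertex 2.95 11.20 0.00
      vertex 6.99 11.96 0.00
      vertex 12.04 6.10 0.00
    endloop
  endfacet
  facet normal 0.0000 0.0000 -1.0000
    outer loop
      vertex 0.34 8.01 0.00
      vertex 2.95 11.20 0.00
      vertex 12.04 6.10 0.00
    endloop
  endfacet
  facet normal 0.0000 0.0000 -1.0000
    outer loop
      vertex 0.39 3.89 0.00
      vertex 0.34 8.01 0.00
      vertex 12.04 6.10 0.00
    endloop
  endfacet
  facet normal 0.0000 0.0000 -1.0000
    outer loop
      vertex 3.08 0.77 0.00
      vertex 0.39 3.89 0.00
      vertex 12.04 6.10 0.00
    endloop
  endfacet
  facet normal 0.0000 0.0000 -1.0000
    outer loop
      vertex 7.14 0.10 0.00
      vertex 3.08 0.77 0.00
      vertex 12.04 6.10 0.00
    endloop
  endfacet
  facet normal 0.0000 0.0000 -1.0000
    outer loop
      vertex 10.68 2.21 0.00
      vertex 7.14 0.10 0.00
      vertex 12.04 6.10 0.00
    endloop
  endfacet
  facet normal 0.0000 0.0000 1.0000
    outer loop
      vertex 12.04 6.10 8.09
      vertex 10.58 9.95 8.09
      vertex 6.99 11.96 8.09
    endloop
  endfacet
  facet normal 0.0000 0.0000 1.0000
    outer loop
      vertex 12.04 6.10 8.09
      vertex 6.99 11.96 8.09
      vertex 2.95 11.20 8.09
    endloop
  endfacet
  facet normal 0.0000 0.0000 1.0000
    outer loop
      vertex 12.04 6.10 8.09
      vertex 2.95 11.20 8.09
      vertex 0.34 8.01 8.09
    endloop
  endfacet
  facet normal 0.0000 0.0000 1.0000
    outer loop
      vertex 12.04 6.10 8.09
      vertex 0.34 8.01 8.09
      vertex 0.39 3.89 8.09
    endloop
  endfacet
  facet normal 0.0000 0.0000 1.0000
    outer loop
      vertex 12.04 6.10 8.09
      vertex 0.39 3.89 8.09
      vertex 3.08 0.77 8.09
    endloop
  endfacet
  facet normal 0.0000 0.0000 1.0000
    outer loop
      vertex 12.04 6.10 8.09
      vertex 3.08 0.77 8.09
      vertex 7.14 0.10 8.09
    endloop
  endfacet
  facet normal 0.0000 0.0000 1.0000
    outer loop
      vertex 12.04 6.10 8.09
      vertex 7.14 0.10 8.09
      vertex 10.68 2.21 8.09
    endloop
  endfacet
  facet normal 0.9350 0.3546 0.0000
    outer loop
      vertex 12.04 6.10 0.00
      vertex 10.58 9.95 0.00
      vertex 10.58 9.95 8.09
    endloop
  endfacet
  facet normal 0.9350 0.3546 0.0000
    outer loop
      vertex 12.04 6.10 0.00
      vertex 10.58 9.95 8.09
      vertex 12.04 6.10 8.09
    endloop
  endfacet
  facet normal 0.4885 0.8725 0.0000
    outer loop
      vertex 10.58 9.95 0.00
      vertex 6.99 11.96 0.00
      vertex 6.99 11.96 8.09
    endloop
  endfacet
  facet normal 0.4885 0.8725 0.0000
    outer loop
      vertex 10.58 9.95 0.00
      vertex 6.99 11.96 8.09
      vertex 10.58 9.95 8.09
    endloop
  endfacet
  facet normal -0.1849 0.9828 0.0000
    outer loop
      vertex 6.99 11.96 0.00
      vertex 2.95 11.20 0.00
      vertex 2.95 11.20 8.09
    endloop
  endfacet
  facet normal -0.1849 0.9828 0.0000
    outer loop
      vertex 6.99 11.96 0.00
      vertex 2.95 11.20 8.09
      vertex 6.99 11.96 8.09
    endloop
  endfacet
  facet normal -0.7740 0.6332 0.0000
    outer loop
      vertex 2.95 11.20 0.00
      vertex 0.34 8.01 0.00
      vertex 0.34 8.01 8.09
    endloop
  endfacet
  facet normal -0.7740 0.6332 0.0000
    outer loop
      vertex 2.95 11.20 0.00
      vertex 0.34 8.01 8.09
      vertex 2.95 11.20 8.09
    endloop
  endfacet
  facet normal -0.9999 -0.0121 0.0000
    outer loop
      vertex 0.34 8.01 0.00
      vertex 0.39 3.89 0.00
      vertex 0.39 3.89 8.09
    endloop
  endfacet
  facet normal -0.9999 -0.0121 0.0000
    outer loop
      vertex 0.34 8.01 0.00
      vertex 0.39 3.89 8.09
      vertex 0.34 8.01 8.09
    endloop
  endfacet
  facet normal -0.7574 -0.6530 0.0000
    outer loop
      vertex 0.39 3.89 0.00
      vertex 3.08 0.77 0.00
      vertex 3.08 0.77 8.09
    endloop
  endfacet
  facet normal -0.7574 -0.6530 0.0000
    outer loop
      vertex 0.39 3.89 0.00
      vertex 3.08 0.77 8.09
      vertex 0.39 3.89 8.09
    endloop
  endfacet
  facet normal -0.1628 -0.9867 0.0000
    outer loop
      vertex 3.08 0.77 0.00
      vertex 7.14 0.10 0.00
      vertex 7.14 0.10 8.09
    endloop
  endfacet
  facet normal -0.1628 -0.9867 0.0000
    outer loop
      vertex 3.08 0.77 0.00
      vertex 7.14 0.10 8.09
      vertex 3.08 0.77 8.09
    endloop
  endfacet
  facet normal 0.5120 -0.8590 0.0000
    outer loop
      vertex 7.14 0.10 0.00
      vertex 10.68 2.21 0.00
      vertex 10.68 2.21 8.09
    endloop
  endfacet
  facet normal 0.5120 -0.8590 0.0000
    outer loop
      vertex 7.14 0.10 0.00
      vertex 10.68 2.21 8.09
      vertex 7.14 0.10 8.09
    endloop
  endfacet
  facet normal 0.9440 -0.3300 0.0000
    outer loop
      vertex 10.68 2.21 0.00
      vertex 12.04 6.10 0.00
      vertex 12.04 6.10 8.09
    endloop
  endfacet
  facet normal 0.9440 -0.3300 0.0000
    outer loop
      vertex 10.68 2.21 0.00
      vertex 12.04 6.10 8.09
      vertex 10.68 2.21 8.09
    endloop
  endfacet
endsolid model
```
; perimeter-only toolpath
G21 ; units = mm
G90 ; absolute positioning
G28 ; home
; layer 1
G0 Z1.62
G0 X12.04 Y6.10
G1 X10.58 Y9.95
G1 X6.99 Y11.96
G1 X2.95 Y11.20
G1 X0.34 Y8.01
G1 X0.39 Y3.89
G1 X3.08 Y0.77
G1 X7.14 Y0.10
G1 X10.68 Y2.21
G1 X12.04 Y6.10
; layer 2
G0 Z3.24
G0 X12.04 Y6.10
G1 X10.58 Y9.95
G1 X6.99 Y11.96
G1 X2.95 Y11.20
G1 X0.34 Y8.01
G1 X0.39 Y3.89
G1 X3.08 Y0.77
G1 X7.14 Y0.10
G1 X10.68 Y2.21
G1 X12.04 Y6.10
; layer 3
G0 Z4.85
G0 X12.04 Y6.10
G1 X10.58 Y9.95
G1 X6.99 Y11.96
G1 X2.95 Y11.20
G1 X0.34 Y8.01
G1 X0.39 Y3.89
G1 X3.08 Y0.77
G1 X7.14 Y0.10
G1 X10.68 Y2.21
G1 X12.04 Y6.10
; layer 4
G0 Z6.47
G0 X12.04 Y6.10
G1 X10.58 Y9.95
G1 X6.99 Y11.96
G1 X2.95 Y11.20
G1 X0.34 Y8.01
G1 X0.39 Y3.89
G1 X3.08 Y0.77
G1 X7.14 Y0.10
G1 X10.68 Y2.21
G1 X12.04 Y6.10
; layer 5
G0 Z8.09
G0 X12.04 Y6.10
G1 X10.58 Y9.95
G1 X6.99 Y11.96
G1 X2.95 Y11.20
G1 X0.34 Y8.01
G1 X0.39 Y3.89
G1 X3.08 Y0.77
G1 X7.14 Y0.10
G1 X10.68 Y2.21
G1 X12.04 Y6.10
M2 ; end

The solid is a regular 9-sided prism (a cylinder approximated with 9 flat sides), circumscribed radius ≈ 6.02 mm, height ≈ 8.09 mm. Slicing at Δz = 1.62 mm — 5 equal slices spanning the solid's height, so layer i sits at z = i·h/5 — gives 5 non-empty perimeters. Each is a 9-segment closed polygon; G0 lifts to the layer z and rapids to the start vertex, then G1 traces the edges.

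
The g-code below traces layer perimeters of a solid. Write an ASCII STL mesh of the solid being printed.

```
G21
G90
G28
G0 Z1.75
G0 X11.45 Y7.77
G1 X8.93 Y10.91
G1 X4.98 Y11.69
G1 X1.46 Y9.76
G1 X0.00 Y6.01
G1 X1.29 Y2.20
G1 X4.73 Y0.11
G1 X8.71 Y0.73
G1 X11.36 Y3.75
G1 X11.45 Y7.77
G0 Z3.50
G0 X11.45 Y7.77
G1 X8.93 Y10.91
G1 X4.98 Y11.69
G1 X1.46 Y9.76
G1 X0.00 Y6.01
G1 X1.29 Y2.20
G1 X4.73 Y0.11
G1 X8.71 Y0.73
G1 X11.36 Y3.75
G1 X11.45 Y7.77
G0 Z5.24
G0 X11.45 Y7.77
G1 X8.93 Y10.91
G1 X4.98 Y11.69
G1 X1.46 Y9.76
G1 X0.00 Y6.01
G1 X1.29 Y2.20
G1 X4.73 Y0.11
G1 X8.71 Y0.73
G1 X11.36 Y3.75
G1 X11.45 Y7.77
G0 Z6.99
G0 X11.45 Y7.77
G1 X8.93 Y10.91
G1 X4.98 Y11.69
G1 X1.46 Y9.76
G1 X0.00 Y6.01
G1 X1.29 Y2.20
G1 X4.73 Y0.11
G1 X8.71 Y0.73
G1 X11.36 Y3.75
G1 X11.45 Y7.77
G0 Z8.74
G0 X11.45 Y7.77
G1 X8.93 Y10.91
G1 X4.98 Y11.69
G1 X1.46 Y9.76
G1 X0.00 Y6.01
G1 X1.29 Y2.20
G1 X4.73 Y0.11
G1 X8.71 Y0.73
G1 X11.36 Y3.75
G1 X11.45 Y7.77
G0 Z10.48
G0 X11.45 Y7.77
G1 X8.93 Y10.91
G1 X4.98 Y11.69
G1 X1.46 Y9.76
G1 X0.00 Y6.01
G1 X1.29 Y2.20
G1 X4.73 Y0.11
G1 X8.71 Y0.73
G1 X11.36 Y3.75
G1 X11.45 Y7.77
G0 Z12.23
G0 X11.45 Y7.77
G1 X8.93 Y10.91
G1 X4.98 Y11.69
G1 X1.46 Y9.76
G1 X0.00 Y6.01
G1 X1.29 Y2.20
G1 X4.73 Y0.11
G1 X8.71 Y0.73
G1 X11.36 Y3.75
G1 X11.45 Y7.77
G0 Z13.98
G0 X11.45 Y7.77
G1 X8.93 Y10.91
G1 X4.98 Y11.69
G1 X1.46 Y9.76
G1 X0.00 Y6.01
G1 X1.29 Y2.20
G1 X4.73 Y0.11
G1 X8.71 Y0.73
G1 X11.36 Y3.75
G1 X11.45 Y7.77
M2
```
solid part
  facet normal 0.0000 0.0000 -1.0000
    outer loop
      vertex 4.98 11.69 0.00
      vertex 8.93 10.91 0.00
      vertex 11.45 7.77 0.00
    endloop
  endfacet
  facet normal 0.0000 0.0000 -1.0000
    outer loop
      vertex 1.46 9.76 0.00
      vertex 4.98 11.69 0.00
      vertex 11.45 7.77 0.00
    endloop
  endfacet
  facet normal 0.0000 0.0000 -1.0000
    outer loop
      vertex 0.00 6.01 0.00
      vertex 1.46 9.76 0.00
      vertex 11.45 7.77 0.00
    endloop
  endfacet
  facet normal 0.0000 0.0000 -1.0000
    outer loop
      vertex 1.29 2.20 0.00
      vertex 0.00 6.01 0.00
      vertex 11.45 7.77 0.00
    endloop
  endfacet
  facet normal 0.0000 0.0000 -1.0000
    outer loop
      vertex 4.73 0.11 0.00
      vertex 1.29 2.20 0.00
      vertex 11.45 7.77 0.00
    endloop
  endfacet
  facet normal 0.0000 0.0000 -1.0000
    outer loop
      vertex 8.71 0.73 0.00
      vertex 4.73 0.11 0.00
      vertex 11.45 7.77 0.00
    endloop
  endfacet
  facet normal 0.0000 0.0000 -1.0000
    outer loop
      vertex 11.36 3.75 0.00
      vertex 8.71 0.73 0.00
      vertex 11.45 7.77 0.00
    endloop
  endfacet
  facet normal 0.0000 0.0000 1.0000
    outer loop
      vertex 11.45 7.77 13.98
      vertex 8.93 10.91 13.98
      vertex 4.98 11.69 13.98
    endloop
  endfacet
  facet normal 0.0000 0.0000 1.0000
    outer loop
      vertex 11.45 7.77 13.98
      vertex 4.98 11.69 13.98
      vertex 1.46 9.76 13.98
    endloop
  endfacet
  facet normal 0.0000 0.0000 1.0000
    outer loop
      vertex 11.45 7.77 13.98
      vertex 1.46 9.76 13.98
      vertex 0.00 6.01 13.98
    endloop
  endfacet
  facet normal 0.0000 0.0000 1.0000
    outer loop
      vertex 11.45 7.77 13.98
      vertex 0.00 6.01 13.98
      vertex 1.29 2.20 13.98
    endloop
  endfacet
  facet normal 0.0000 0.0000 1.0000
    outer loop
      vertex 11.45 7.77 13.98
      vertex 1.29 2.20 13.98
      vertex 4.73 0.11 13.98
    endloop
  endfacet
  facet normal 0.0000 0.0000 1.0000
    outer loop
      vertex 11.45 7.77 13.98
      vertex 4.73 0.11 13.98
      vertex 8.71 0.73 13.98
    endloop
  endfacet
  facet normal 0.0000 0.0000 1.0000
    outer loop
      vertex 11.45 7.77 13.98
      vertex 8.71 0.73 13.98
      vertex 11.36 3.75 13.98
    endloop
  endfacet
  facet normal 0.7799 0.6259 0.0000
    outer loop
      vertex 11.45 7.77 0.00
      vertex 8.93 10.91 0.00
      vertex 8.93 10.91 13.98
    endloop
  endfacet
  facet normal 0.7799 0.6259 0.0000
    outer loop
      vertex 11.45 7.77 0.00
      vertex 8.93 10.91 13.98
      vertex 11.45 7.77 13.98
    endloop
  endfacet
  facet normal 0.1937 0.9811 0.0000
    outer loop
      vertex 8.93 10.91 0.00
      vertex 4.98 11.69 0.00
      vertex 4.98 11.69 13.98
    endloop
  endfacet
  facet normal 0.1937 0.9811 0.0000
    outer loop
      vertex 8.93 10.91 0.00
      vertex 4.98 11.69 13.98
      vertex 8.93 10.91 13.98
    endloop
  endfacet
  facet normal -0.4808 0.8768 0.0000
    outer loop
      vertex 4.98 11.69 0.00
      vertex 1.46 9.76 0.00
      vertex 1.46 9.76 13.98
    endloop
  endfacet
  facet normal -0.4808 0.8768 0.0000
    outer loop
      vertex 4.98 11.69 0.00
      vertex 1.46 9.76 13.98
      vertex 4.98 11.69 13.98
    endloop
  endfacet
  facet normal -0.9319 0.3628 0.0000
    outer loop
      vertex 1.46 9.76 0.00
      vertex 0.00 6.01 0.00
      vertex 0.00 6.01 13.98
    endloop
  endfacet
  facet normal -0.9319 0.3628 0.0000
    outer loop
      vertex 1.46 9.76 0.00
      vertex 0.00 6.01 13.98
      vertex 1.46 9.76 13.98
    endloop
  endfacet
  facet normal -0.9472 -0.3207 0.0000
    outer loop
      vertex 0.00 6.01 0.00
      vertex 1.29 2.20 0.00
      vertex 1.29 2.20 13.98
    endloop
  endfacet
  facet normal -0.9472 -0.3207 0.0000
    outer loop
      vertex 0.00 6.01 0.00
      vertex 1.29 2.20 13.98
      vertex 0.00 6.01 13.98
    endloop
  endfacet
  facet normal -0.5192 -0.8546 0.0000
    outer loop
      vertex 1.29 2.20 0.00
      vertex 4.73 0.11 0.00
      vertex 4.73 0.11 13.98
    endloop
  endfacet
  facet normal -0.5192 -0.8546 0.0000
    outer loop
      vertex 1.29 2.20 0.00
      vertex 4.73 0.11 13.98
      vertex 1.29 2.20 13.98
    endloop
  endfacet
  facet normal 0.1539 -0.9881 0.0000
    outer loop
      vertex 4.73 0.11 0.00
      vertex 8.71 0.73 0.00
      vertex 8.71 0.73 13.98
    endloop
  endfacet
  facet normal 0.1539 -0.9881 0.0000
    outer loop
      vertex 4.73 0.11 0.00
      vertex 8.71 0.73 13.98
      vertex 4.73 0.11 13.98
    endloop
  endfacet
  facet normal 0.7517 -0.6596 0.0000
    outer loop
      vertex 8.71 0.73 0.00
      vertex 11.36 3.75 0.00
      vertex 11.36 3.75 13.98
    endloop
  endfacet
  facet normal 0.7517 -0.6596 0.0000
    outer loop
      vertex 8.71 0.73 0.00
      vertex 11.36 3.75 13.98
      vertex 8.71 0.73 13.98
    endloop
  endfacet
  facet normal 0.9997 -0.0224 0.0000
    outer loop
      vertex 11.36 3.75 0.00
      vertex 11.45 7.77 0.00
      vertex 11.45 7.77 13.98
    endloop
  endfacet
  facet normal 0.9997 -0.0224 0.0000
    outer loop
      vertex 11.36 3.75 0.00
      vertex 11.45 7.77 13.98
      vertex 11.36 3.75 13.98
    endloop
  endfacet
endsolid part

The G0 Z moves step by Δz≈1.75 mm. Every layer's G1 loop is the same polygon, so the solid is a straight extrusion of it from z=0 to z≈14. Closing with flat bottom and top caps and triangulating gives 32 facets — a regular 9-sided prism (a cylinder approximated with 9 flat sides), circumscribed radius ≈ 5.88 mm, height ≈ 14 mm.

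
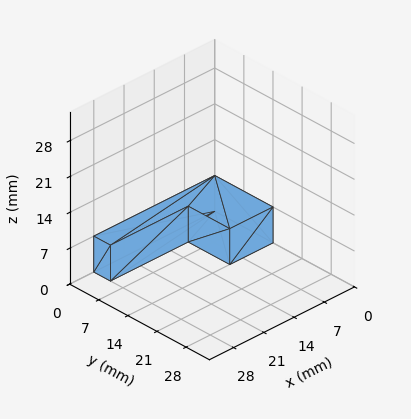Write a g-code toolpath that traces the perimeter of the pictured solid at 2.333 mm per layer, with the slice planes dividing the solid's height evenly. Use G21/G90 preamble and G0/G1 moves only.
Reading the render: the shape is an L-shaped prism: outer 28 × 14 mm, arm thicknesses ≈ 4 mm (horizontal) and 10 mm (vertical), extruded 7 mm in z (dimensions read to the nearest mm from the axis ticks). For the g-code, the solid's height is divided into equal slices at the stated Δz and each level perimeter traced with G1 moves after a G0 lift.

; perimeter-only toolpath
G21 ; units = mm
G90 ; absolute positioning
G28 ; home
; layer 1
G0 Z2.333
G0 X0.000 Y0.000
G1 X28.000 Y0.000
G1 X28.000 Y4.000
G1 X10.000 Y4.000
G1 X10.000 Y14.000
G1 X0.000 Y14.000
G1 X0.000 Y0.000
; layer 2
G0 Z4.667
G0 X0.000 Y0.000
G1 X28.000 Y0.000
G1 X28.000 Y4.000
G1 X10.000 Y4.000
G1 X10.000 Y14.000
G1 X0.000 Y14.000
G1 X0.000 Y0.000
; layer 3
G0 Z7.000
G0 X0.000 Y0.000
G1 X28.000 Y0.000
G1 X28.000 Y4.000
G1 X10.000 Y4.000
G1 X10.000 Y14.000
G1 X0.000 Y14.000
G1 X0.000 Y0.000
M2 ; end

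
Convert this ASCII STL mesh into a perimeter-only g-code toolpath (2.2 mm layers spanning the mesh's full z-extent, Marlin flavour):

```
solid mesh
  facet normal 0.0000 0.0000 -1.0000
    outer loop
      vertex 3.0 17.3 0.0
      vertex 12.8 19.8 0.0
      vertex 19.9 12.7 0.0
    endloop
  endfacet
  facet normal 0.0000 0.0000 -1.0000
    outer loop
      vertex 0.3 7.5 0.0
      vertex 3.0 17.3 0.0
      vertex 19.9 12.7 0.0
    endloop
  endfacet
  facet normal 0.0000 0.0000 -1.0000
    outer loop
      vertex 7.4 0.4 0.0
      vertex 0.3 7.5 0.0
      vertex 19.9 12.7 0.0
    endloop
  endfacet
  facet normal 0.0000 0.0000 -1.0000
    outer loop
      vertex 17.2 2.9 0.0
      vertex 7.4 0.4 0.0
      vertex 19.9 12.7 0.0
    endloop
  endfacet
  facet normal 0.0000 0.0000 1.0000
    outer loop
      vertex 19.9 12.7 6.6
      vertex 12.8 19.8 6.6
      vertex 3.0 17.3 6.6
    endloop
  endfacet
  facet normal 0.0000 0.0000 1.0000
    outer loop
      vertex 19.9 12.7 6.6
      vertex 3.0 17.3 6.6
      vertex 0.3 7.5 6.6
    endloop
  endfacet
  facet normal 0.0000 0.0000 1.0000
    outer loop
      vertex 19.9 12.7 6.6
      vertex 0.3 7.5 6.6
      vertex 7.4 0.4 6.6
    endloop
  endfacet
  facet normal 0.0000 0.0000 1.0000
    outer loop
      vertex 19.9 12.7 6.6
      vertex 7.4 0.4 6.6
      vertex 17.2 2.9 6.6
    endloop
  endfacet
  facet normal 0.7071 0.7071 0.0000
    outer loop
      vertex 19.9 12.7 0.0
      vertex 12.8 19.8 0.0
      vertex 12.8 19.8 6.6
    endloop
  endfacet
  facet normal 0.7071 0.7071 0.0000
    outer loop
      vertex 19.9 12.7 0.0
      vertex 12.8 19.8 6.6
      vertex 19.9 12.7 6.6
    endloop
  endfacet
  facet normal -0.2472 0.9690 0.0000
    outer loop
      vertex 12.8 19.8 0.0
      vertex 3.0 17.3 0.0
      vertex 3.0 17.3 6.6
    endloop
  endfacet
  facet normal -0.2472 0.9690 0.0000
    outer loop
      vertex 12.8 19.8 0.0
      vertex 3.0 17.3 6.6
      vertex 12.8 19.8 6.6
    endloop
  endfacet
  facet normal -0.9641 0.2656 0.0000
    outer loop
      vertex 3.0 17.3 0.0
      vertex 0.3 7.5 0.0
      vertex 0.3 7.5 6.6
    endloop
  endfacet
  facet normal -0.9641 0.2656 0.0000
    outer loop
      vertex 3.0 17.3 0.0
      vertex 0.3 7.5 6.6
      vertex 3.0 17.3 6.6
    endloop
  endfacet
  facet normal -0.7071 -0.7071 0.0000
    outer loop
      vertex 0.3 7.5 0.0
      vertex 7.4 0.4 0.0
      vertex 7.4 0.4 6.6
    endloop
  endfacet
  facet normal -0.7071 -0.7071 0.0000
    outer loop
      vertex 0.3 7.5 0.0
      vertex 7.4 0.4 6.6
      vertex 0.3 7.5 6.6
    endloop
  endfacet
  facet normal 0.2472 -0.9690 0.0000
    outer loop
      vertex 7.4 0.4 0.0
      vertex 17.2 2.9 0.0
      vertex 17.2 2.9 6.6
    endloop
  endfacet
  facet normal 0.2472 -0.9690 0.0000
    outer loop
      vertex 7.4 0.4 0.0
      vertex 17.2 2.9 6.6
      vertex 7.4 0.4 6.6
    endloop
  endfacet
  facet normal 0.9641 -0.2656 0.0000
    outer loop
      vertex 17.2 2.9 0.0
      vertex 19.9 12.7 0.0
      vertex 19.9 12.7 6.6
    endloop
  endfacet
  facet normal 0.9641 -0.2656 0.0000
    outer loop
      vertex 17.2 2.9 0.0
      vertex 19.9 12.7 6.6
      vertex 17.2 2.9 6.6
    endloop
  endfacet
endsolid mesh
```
; perimeter-only toolpath
G21 ; units = mm
G90 ; absolute positioning
G28 ; home
; layer 1
G0 Z2.2
G0 X19.9 Y12.7
G1 X12.8 Y19.8
G1 X3.0 Y17.3
G1 X0.3 Y7.5
G1 X7.4 Y0.4
G1 X17.2 Y2.9
G1 X19.9 Y12.7
; layer 2
G0 Z4.4
G0 X19.9 Y12.7
G1 X12.8 Y19.8
G1 X3.0 Y17.3
G1 X0.3 Y7.5
G1 X7.4 Y0.4
G1 X17.2 Y2.9
G1 X19.9 Y12.7
; layer 3
G0 Z6.6
G0 X19.9 Y12.7
G1 X12.8 Y19.8
G1 X3.0 Y17.3
G1 X0.3 Y7.5
G1 X7.4 Y0.4
G1 X17.2 Y2.9
G1 X19.9 Y12.7
M2 ; end

The solid is a regular 6-sided prism (a cylinder approximated with 6 flat sides), circumscribed radius ≈ 10.1 mm, height ≈ 6.6 mm. Slicing at Δz = 2.2 mm — 3 equal slices spanning the solid's height, so layer i sits at z = i·h/3 — gives 3 non-empty perimeters. Each is a 6-segment closed polygon; G0 lifts to the layer z and rapids to the start vertex, then G1 traces the edges.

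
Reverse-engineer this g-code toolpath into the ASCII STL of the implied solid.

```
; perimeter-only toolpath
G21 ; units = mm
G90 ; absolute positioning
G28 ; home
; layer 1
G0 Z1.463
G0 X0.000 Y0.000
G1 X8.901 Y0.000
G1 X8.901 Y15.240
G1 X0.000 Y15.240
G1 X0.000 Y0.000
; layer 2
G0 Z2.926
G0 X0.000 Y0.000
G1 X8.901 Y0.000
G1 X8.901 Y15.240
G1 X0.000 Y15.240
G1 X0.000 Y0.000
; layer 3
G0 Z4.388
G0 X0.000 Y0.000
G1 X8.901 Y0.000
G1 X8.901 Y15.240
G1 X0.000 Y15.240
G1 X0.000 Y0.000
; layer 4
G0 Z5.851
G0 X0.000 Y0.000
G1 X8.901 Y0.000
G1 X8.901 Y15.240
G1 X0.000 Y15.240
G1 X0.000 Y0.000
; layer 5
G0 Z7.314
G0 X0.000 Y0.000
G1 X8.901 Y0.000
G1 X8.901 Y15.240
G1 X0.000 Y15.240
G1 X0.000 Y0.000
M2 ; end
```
solid part
  facet normal 0.0000 0.0000 -1.0000
    outer loop
      vertex 8.901 15.240 0.000
      vertex 8.901 0.000 0.000
      vertex 0.000 0.000 0.000
    endloop
  endfacet
  facet normal 0.0000 0.0000 -1.0000
    outer loop
      vertex 0.000 15.240 0.000
      vertex 8.901 15.240 0.000
      vertex 0.000 0.000 0.000
    endloop
  endfacet
  facet normal 0.0000 0.0000 1.0000
    outer loop
      vertex 0.000 0.000 7.314
      vertex 8.901 0.000 7.314
      vertex 8.901 15.240 7.314
    endloop
  endfacet
  facet normal 0.0000 0.0000 1.0000
    outer loop
      vertex 0.000 0.000 7.314
      vertex 8.901 15.240 7.314
      vertex 0.000 15.240 7.314
    endloop
  endfacet
  facet normal 0.0000 -1.0000 0.0000
    outer loop
      vertex 0.000 0.000 0.000
      vertex 8.901 0.000 0.000
      vertex 8.901 0.000 7.314
    endloop
  endfacet
  facet normal 0.0000 -1.0000 0.0000
    outer loop
      vertex 0.000 0.000 0.000
      vertex 8.901 0.000 7.314
      vertex 0.000 0.000 7.314
    endloop
  endfacet
  facet normal 0.0000 1.0000 0.0000
    outer loop
      vertex 8.901 15.240 7.314
      vertex 8.901 15.240 0.000
      vertex 0.000 15.240 0.000
    endloop
  endfacet
  facet normal 0.0000 1.0000 0.0000
    outer loop
      vertex 0.000 15.240 7.314
      vertex 8.901 15.240 7.314
      vertex 0.000 15.240 0.000
    endloop
  endfacet
  facet normal -1.0000 0.0000 0.0000
    outer loop
      vertex 0.000 15.240 7.314
      vertex 0.000 15.240 0.000
      vertex 0.000 0.000 0.000
    endloop
  endfacet
  facet normal -1.0000 0.0000 0.0000
    outer loop
      vertex 0.000 0.000 7.314
      vertex 0.000 15.240 7.314
      vertex 0.000 0.000 0.000
    endloop
  endfacet
  facet normal 1.0000 0.0000 0.0000
    outer loop
      vertex 8.901 0.000 0.000
      vertex 8.901 15.240 0.000
      vertex 8.901 15.240 7.314
    endloop
  endfacet
  facet normal 1.0000 0.0000 0.0000
    outer loop
      vertex 8.901 0.000 0.000
      vertex 8.901 15.240 7.314
      vertex 8.901 0.000 7.314
    endloop
  endfacet
endsolid part

The G0 Z moves step by Δz≈1.463 mm. Every layer's G1 loop is the same polygon, so the solid is a straight extrusion of it from z=0 to z≈7.31. Closing with flat bottom and top caps and triangulating gives 12 facets — a rectangular box, roughly 8.9 × 15.2 mm footprint and 7.31 mm tall.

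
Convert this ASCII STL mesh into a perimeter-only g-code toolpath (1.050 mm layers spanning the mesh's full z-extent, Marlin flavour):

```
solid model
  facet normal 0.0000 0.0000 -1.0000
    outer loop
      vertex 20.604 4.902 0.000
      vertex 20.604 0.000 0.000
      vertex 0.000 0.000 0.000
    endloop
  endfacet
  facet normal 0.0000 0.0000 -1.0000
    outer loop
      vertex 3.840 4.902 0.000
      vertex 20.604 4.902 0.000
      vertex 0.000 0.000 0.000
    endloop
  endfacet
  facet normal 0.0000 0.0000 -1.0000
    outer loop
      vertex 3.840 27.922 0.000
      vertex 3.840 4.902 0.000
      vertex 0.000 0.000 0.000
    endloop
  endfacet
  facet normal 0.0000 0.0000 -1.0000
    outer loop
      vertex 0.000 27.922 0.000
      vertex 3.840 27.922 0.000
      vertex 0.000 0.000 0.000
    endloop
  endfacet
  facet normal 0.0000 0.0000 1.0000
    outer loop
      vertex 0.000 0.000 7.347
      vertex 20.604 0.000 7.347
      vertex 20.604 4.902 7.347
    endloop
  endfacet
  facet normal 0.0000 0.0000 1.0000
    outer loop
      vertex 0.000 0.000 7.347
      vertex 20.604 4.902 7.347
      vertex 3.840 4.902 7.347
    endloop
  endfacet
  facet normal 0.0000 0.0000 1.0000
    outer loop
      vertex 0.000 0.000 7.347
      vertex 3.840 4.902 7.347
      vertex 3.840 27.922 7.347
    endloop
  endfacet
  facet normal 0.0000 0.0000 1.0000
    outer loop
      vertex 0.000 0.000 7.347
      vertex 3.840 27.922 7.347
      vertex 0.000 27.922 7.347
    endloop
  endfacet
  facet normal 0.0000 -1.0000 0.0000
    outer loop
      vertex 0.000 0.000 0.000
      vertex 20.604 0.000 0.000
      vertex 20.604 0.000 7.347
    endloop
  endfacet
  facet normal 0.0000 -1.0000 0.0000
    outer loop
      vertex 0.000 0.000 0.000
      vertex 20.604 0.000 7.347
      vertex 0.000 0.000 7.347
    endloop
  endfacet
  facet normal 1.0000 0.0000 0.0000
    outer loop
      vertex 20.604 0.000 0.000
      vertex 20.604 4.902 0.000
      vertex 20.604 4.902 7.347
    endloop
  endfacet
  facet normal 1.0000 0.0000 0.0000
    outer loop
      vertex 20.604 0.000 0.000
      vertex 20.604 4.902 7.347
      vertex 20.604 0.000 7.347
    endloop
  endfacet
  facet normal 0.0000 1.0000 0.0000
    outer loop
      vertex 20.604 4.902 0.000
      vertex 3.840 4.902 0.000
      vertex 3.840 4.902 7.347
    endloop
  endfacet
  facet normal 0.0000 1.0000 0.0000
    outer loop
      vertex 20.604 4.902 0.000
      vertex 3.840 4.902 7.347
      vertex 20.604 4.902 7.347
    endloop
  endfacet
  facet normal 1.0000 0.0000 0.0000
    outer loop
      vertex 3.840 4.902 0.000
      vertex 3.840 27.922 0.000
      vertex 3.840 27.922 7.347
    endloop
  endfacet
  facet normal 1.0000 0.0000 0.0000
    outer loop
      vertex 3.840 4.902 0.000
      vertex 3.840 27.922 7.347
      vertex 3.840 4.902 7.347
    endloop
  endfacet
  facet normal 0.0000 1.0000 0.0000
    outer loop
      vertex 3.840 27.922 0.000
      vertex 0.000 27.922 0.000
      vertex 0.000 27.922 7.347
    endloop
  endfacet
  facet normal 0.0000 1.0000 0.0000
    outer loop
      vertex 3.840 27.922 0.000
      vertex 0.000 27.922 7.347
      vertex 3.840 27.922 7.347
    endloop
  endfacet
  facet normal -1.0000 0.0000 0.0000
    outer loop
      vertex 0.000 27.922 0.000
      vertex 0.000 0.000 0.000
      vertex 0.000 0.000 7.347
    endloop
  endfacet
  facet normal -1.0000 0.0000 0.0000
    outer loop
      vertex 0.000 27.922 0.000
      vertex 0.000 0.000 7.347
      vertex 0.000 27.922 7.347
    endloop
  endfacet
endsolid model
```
; perimeter-only toolpath
G21 ; units = mm
G90 ; absolute positioning
G28 ; home
; layer 1
G0 Z1.050
G0 X0.000 Y0.000
G1 X20.604 Y0.000
G1 X20.604 Y4.902
G1 X3.840 Y4.902
G1 X3.840 Y27.922
G1 X0.000 Y27.922
G1 X0.000 Y0.000
; layer 2
G0 Z2.099
G0 X0.000 Y0.000
G1 X20.604 Y0.000
G1 X20.604 Y4.902
G1 X3.840 Y4.902
G1 X3.840 Y27.922
G1 X0.000 Y27.922
G1 X0.000 Y0.000
; layer 3
G0 Z3.149
G0 X0.000 Y0.000
G1 X20.604 Y0.000
G1 X20.604 Y4.902
G1 X3.840 Y4.902
G1 X3.840 Y27.922
G1 X0.000 Y27.922
G1 X0.000 Y0.000
; layer 4
G0 Z4.198
G0 X0.000 Y0.000
G1 X20.604 Y0.000
G1 X20.604 Y4.902
G1 X3.840 Y4.902
G1 X3.840 Y27.922
G1 X0.000 Y27.922
G1 X0.000 Y0.000
; layer 5
G0 Z5.248
G0 X0.000 Y0.000
G1 X20.604 Y0.000
G1 X20.604 Y4.902
G1 X3.840 Y4.902
G1 X3.840 Y27.922
G1 X0.000 Y27.922
G1 X0.000 Y0.000
; layer 6
G0 Z6.297
G0 X0.000 Y0.000
G1 X20.604 Y0.000
G1 X20.604 Y4.902
G1 X3.840 Y4.902
G1 X3.840 Y27.922
G1 X0.000 Y27.922
G1 X0.000 Y0.000
; layer 7
G0 Z7.347
G0 X0.000 Y0.000
G1 X20.604 Y0.000
G1 X20.604 Y4.902
G1 X3.840 Y4.902
G1 X3.840 Y27.922
G1 X0.000 Y27.922
G1 X0.000 Y0.000
M2 ; end

The solid is an L-shaped prism: outer 20.6 × 27.9 mm, arm thicknesses ≈ 4.9 mm (horizontal) and 3.84 mm (vertical), extruded 7.35 mm in z. Slicing at Δz = 1.050 mm — 7 equal slices spanning the solid's height, so layer i sits at z = i·h/7 — gives 7 non-empty perimeters. Each is a 6-segment closed polygon; G0 lifts to the layer z and rapids to the start vertex, then G1 traces the edges.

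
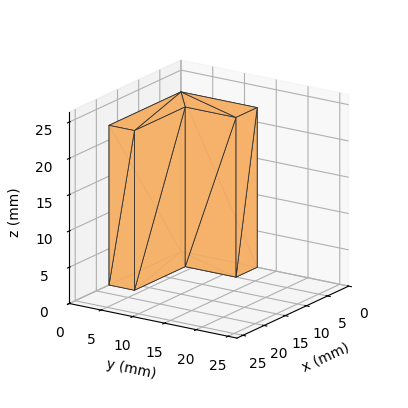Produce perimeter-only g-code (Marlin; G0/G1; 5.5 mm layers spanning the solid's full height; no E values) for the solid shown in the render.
Reading the render: the shape is an L-shaped prism: outer 17 × 12 mm, arm thicknesses ≈ 4 mm (horizontal) and 5 mm (vertical), extruded 22 mm in z (dimensions read to the nearest mm from the axis ticks). For the g-code, the solid's height is divided into equal slices at the stated Δz and each level perimeter traced with G1 moves after a G0 lift.

; perimeter-only toolpath
G21 ; units = mm
G90 ; absolute positioning
G28 ; home
; layer 1
G0 Z5.5
G0 X0.0 Y0.0
G1 X17.0 Y0.0
G1 X17.0 Y4.0
G1 X5.0 Y4.0
G1 X5.0 Y12.0
G1 X0.0 Y12.0
G1 X0.0 Y0.0
; layer 2
G0 Z11.0
G0 X0.0 Y0.0
G1 X17.0 Y0.0
G1 X17.0 Y4.0
G1 X5.0 Y4.0
G1 X5.0 Y12.0
G1 X0.0 Y12.0
G1 X0.0 Y0.0
; layer 3
G0 Z16.5
G0 X0.0 Y0.0
G1 X17.0 Y0.0
G1 X17.0 Y4.0
G1 X5.0 Y4.0
G1 X5.0 Y12.0
G1 X0.0 Y12.0
G1 X0.0 Y0.0
; layer 4
G0 Z22.0
G0 X0.0 Y0.0
G1 X17.0 Y0.0
G1 X17.0 Y4.0
G1 X5.0 Y4.0
G1 X5.0 Y12.0
G1 X0.0 Y12.0
G1 X0.0 Y0.0
M2 ; end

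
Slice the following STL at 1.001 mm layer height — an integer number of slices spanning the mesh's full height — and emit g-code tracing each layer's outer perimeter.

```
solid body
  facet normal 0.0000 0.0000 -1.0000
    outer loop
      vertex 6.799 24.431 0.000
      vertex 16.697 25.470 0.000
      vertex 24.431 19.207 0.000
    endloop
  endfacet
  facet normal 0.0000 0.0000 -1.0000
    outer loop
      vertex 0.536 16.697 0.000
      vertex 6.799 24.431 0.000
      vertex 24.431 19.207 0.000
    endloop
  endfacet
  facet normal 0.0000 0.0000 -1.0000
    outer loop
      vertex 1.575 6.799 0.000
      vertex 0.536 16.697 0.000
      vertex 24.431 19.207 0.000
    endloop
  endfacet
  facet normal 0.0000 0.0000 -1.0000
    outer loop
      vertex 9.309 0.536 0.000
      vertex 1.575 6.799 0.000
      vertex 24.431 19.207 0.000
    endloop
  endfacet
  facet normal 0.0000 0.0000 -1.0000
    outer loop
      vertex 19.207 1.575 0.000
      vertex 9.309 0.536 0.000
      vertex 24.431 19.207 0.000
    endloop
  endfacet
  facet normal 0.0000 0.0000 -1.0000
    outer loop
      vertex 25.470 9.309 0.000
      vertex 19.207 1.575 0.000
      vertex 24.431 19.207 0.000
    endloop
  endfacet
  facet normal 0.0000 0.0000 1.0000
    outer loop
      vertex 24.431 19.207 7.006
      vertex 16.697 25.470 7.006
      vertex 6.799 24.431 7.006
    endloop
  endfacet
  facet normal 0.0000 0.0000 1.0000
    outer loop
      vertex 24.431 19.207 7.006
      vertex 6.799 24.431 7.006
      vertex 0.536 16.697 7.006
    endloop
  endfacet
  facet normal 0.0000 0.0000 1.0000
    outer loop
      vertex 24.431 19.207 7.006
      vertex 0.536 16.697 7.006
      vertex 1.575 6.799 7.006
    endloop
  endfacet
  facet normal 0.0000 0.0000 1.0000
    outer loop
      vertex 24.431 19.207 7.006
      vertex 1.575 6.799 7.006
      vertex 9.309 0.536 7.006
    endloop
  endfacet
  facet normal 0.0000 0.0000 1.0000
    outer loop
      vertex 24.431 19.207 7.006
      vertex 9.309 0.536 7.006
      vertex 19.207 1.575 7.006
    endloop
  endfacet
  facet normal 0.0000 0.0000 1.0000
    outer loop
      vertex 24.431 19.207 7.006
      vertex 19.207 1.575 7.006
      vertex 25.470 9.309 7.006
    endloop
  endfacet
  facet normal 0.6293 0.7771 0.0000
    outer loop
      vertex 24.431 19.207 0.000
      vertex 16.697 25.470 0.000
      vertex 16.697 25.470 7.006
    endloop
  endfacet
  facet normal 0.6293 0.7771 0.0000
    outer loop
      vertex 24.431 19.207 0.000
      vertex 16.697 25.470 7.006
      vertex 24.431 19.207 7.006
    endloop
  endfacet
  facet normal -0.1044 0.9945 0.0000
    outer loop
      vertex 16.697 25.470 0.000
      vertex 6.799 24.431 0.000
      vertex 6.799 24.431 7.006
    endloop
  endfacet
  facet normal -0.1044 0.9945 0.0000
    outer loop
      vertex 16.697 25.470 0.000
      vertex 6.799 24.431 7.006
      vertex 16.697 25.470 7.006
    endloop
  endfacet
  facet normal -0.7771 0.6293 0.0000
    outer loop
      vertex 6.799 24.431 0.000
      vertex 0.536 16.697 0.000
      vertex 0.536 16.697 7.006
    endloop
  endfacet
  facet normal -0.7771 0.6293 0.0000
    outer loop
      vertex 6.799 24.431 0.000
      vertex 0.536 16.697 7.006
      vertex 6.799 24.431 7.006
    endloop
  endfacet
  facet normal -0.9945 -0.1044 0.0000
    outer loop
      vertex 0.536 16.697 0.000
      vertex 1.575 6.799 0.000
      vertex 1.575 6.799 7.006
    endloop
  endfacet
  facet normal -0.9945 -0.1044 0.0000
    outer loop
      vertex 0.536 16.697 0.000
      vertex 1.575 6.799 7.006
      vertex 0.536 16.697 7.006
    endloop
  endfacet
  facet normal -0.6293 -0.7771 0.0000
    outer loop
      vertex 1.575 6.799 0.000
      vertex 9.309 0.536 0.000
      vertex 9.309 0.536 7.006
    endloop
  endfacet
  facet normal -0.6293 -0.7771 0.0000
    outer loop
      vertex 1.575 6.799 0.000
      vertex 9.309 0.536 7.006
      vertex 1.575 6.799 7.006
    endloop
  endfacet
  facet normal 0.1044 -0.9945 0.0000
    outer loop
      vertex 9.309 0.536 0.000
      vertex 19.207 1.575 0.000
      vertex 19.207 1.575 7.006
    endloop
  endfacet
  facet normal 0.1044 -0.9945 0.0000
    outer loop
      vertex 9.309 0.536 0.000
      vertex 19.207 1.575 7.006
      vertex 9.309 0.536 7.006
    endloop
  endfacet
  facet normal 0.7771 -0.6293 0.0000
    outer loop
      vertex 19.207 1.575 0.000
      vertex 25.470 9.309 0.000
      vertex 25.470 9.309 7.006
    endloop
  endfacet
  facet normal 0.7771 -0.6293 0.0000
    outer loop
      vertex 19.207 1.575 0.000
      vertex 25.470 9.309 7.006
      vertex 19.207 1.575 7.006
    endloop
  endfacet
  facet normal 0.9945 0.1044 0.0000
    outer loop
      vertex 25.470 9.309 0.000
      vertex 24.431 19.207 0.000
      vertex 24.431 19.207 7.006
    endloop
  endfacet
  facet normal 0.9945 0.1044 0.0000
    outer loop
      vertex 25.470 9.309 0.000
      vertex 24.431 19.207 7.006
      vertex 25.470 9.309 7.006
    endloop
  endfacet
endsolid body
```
; perimeter-only toolpath
G21 ; units = mm
G90 ; absolute positioning
G28 ; home
; layer 1
G0 Z1.001
G0 X24.431 Y19.207
G1 X16.697 Y25.470
G1 X6.799 Y24.431
G1 X0.536 Y16.697
G1 X1.575 Y6.799
G1 X9.309 Y0.536
G1 X19.207 Y1.575
G1 X25.470 Y9.309
G1 X24.431 Y19.207
; layer 2
G0 Z2.002
G0 X24.431 Y19.207
G1 X16.697 Y25.470
G1 X6.799 Y24.431
G1 X0.536 Y16.697
G1 X1.575 Y6.799
G1 X9.309 Y0.536
G1 X19.207 Y1.575
G1 X25.470 Y9.309
G1 X24.431 Y19.207
; layer 3
G0 Z3.003
G0 X24.431 Y19.207
G1 X16.697 Y25.470
G1 X6.799 Y24.431
G1 X0.536 Y16.697
G1 X1.575 Y6.799
G1 X9.309 Y0.536
G1 X19.207 Y1.575
G1 X25.470 Y9.309
G1 X24.431 Y19.207
; layer 4
G0 Z4.003
G0 X24.431 Y19.207
G1 X16.697 Y25.470
G1 X6.799 Y24.431
G1 X0.536 Y16.697
G1 X1.575 Y6.799
G1 X9.309 Y0.536
G1 X19.207 Y1.575
G1 X25.470 Y9.309
G1 X24.431 Y19.207
; layer 5
G0 Z5.004
G0 X24.431 Y19.207
G1 X16.697 Y25.470
G1 X6.799 Y24.431
G1 X0.536 Y16.697
G1 X1.575 Y6.799
G1 X9.309 Y0.536
G1 X19.207 Y1.575
G1 X25.470 Y9.309
G1 X24.431 Y19.207
; layer 6
G0 Z6.005
G0 X24.431 Y19.207
G1 X16.697 Y25.470
G1 X6.799 Y24.431
G1 X0.536 Y16.697
G1 X1.575 Y6.799
G1 X9.309 Y0.536
G1 X19.207 Y1.575
G1 X25.470 Y9.309
G1 X24.431 Y19.207
; layer 7
G0 Z7.006
G0 X24.431 Y19.207
G1 X16.697 Y25.470
G1 X6.799 Y24.431
G1 X0.536 Y16.697
G1 X1.575 Y6.799
G1 X9.309 Y0.536
G1 X19.207 Y1.575
G1 X25.470 Y9.309
G1 X24.431 Y19.207
M2 ; end

The solid is a regular 8-sided prism (a cylinder approximated with 8 flat sides), circumscribed radius ≈ 13 mm, height ≈ 7.01 mm. Slicing at Δz = 1.001 mm — 7 equal slices spanning the solid's height, so layer i sits at z = i·h/7 — gives 7 non-empty perimeters. Each is a 8-segment closed polygon; G0 lifts to the layer z and rapids to the start vertex, then G1 traces the edges.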